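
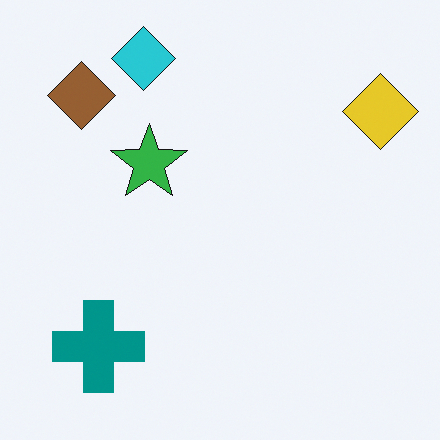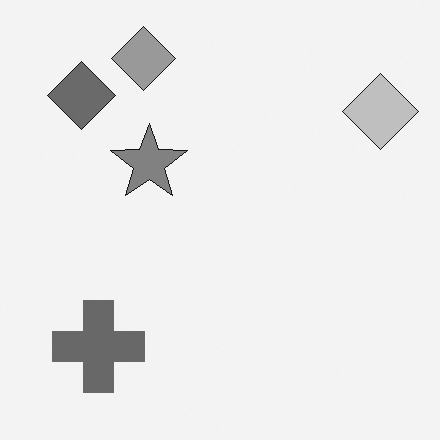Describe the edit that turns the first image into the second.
It was converted to grayscale.

All color is removed — every shape is now a shade of grey.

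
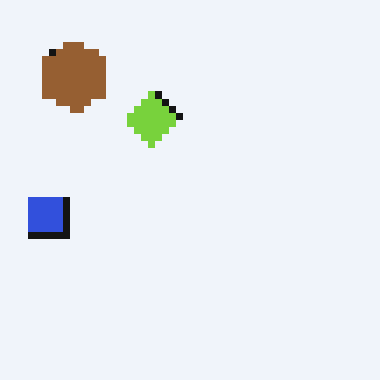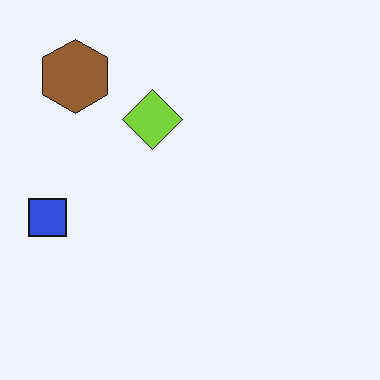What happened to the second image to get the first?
Moderately pixelated.

Shapes are reduced to large square blocks; fine edges and outlines are lost — a downscale-then-upscale (mosaic) effect.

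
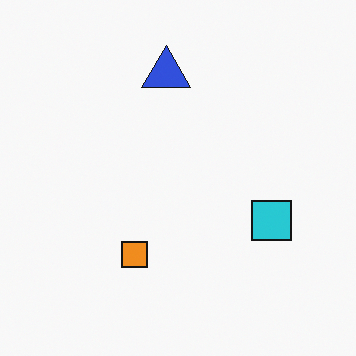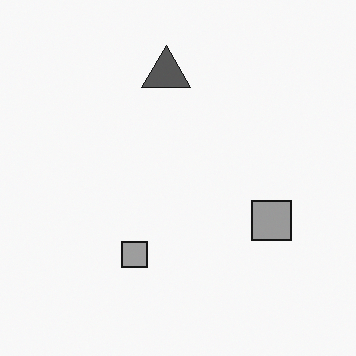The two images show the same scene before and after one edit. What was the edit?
Converted to grayscale.

All color is removed — every shape is now a shade of grey.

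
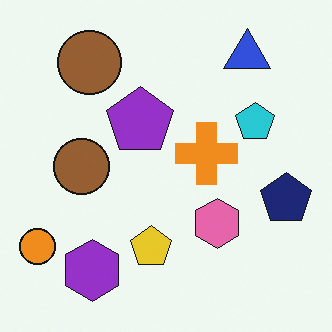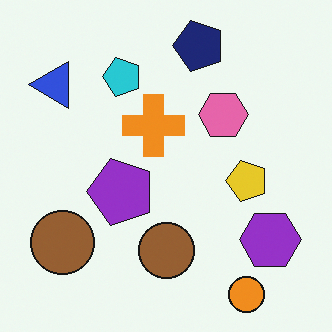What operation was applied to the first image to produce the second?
It was rotated 90° counter-clockwise.

The orange circle sits in the bottom-left of the first image and the bottom-right of the second — consistent with a whole-image 90° counter-clockwise rotation.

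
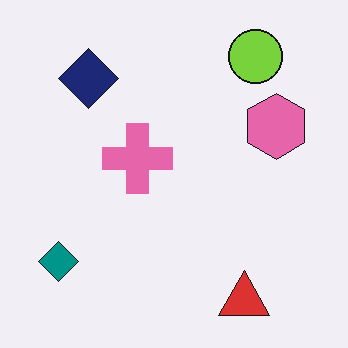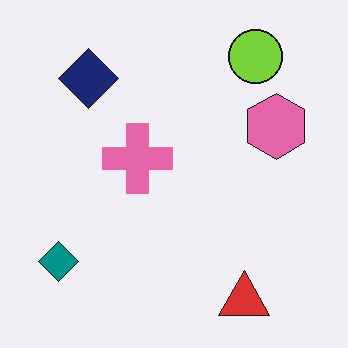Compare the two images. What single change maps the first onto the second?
The second image is the first JPEG-compressed with visible artifacts.

Blocky 8×8 compression artifacts appear around shape edges and the flat background shows ringing — characteristic JPEG degradation.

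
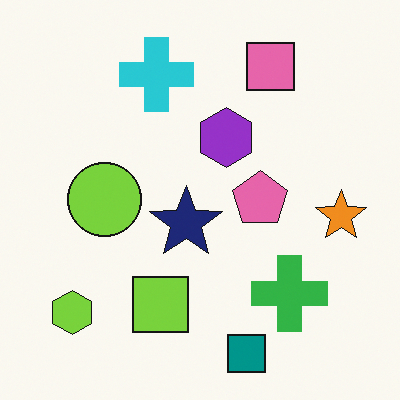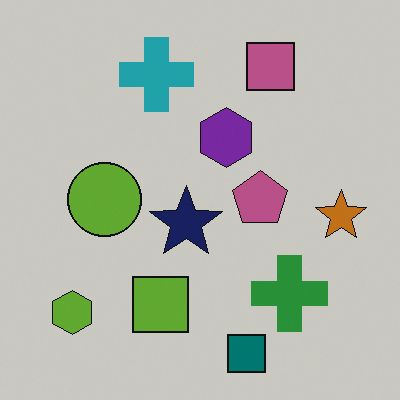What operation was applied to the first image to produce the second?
The transformation is: darkened a little.

Every pixel — background and shapes alike — is uniformly darkened.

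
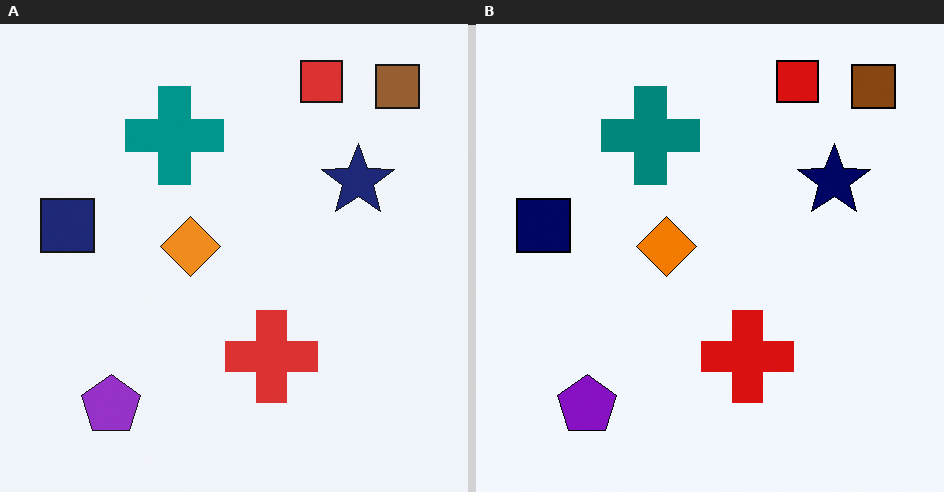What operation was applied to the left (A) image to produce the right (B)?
The transformation is: given slightly increased contrast.

Tones are pushed away from mid-grey across the whole image — a global contrast change.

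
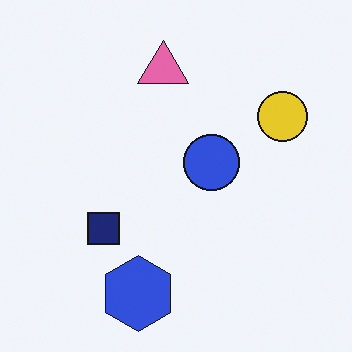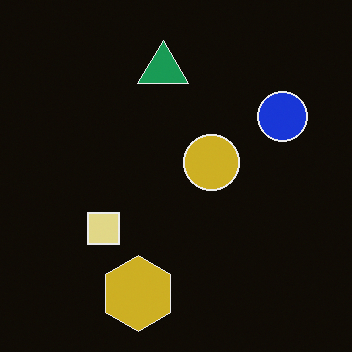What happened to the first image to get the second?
The second image is the first color-inverted (negative).

The light background has become dark and every shape's color is its complement — a photographic negative.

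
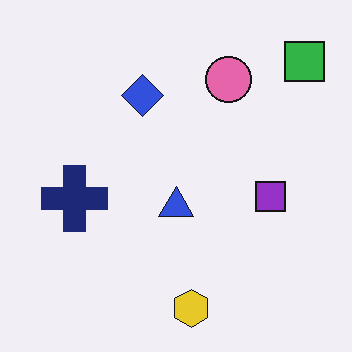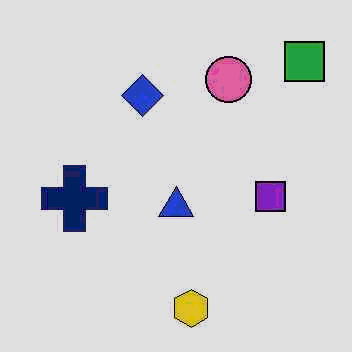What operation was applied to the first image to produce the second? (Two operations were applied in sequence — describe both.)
The transformation is: JPEG-compressed with visible artifacts, then posterized to a reduced palette.

Blocky 8×8 compression artifacts appear around shape edges and the flat background shows ringing — characteristic JPEG degradation. Each flat color has snapped to a coarser quantized level — most visibly, the near-white background has dropped to a flat grey.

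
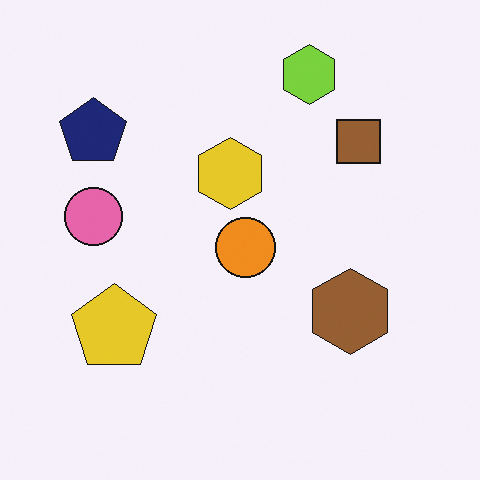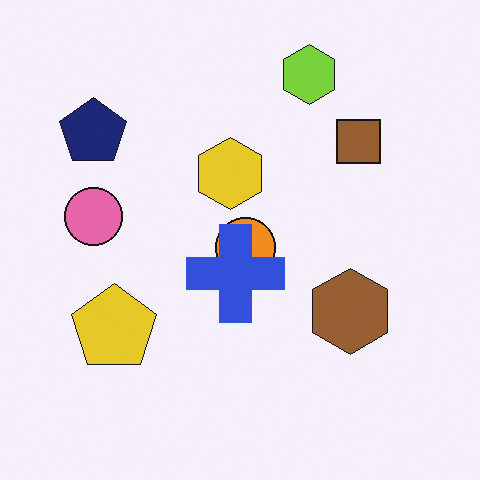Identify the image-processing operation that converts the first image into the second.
The second image is the first overlaid with an additional blue cross.

A blue cross appears in the second image that is absent from the first.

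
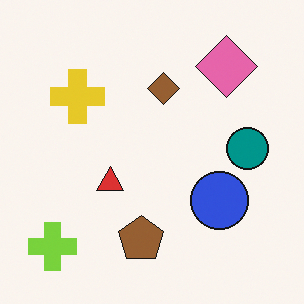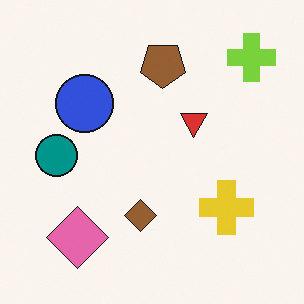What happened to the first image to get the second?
The transformation is: rotated 180°.

The lime cross sits in the bottom-left of the first image and the top-right of the second — consistent with a whole-image 180° rotation.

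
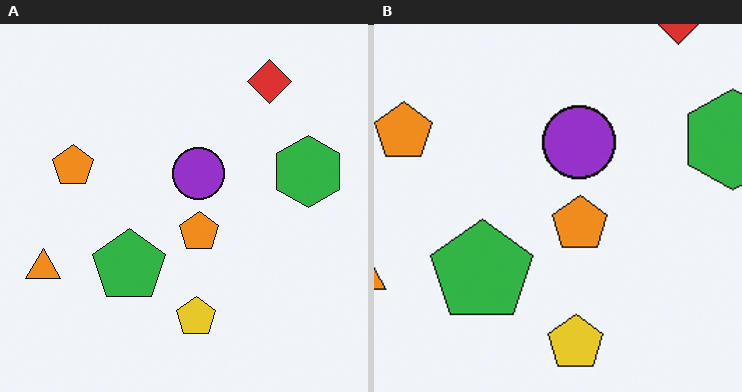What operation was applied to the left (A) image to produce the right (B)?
This is the original image cropped slightly and scaled back up.

The visible shapes are larger and the field of view is narrower; shapes near the original edges may be partly or wholly outside the frame — a crop-and-rescale.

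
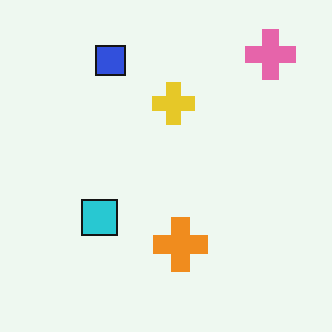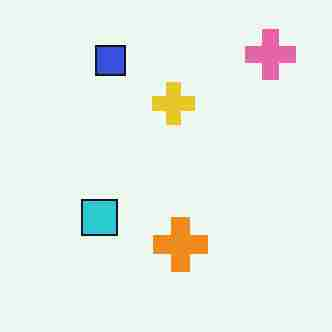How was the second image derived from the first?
It was degraded with heavy JPEG compression.

Blocky 8×8 compression artifacts appear around shape edges and the flat background shows ringing — characteristic JPEG degradation.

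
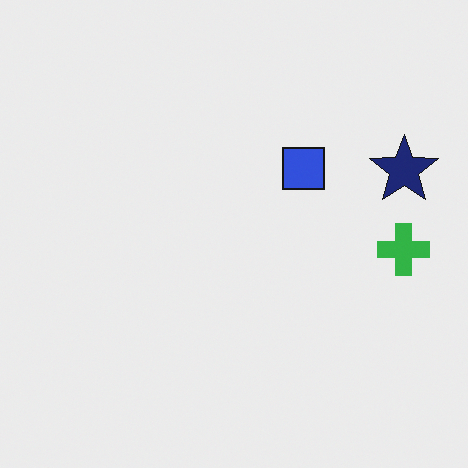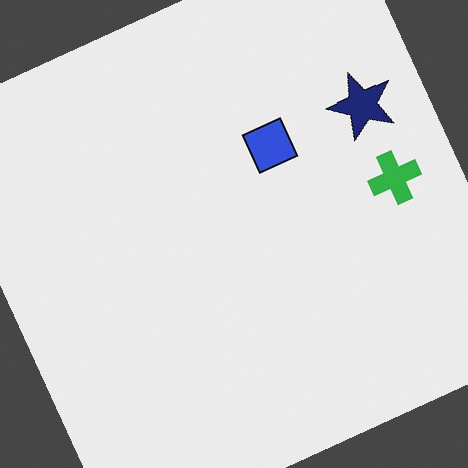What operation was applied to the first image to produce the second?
The image was rotated counter-clockwise by a moderate amount.

Every shape is tilted by the same angle and the image corners show triangular fill wedges — a whole-image rotation by a non-right angle.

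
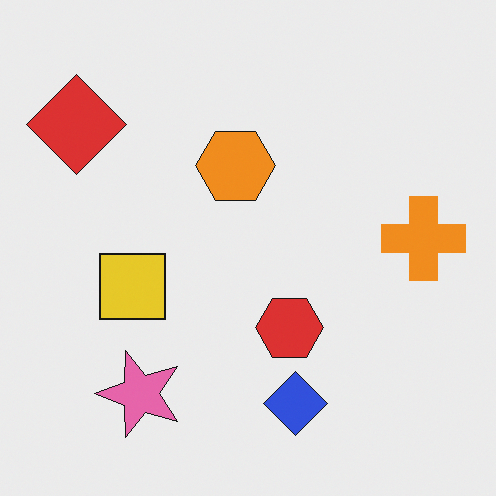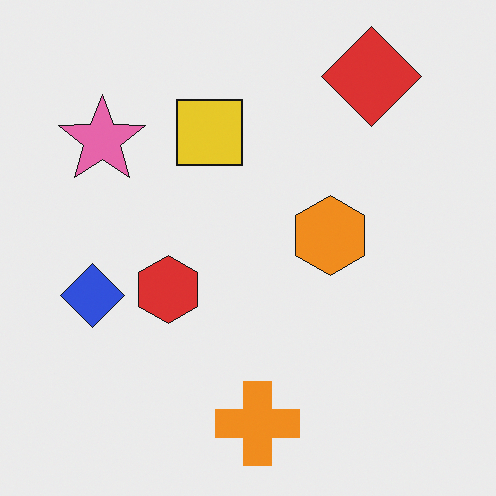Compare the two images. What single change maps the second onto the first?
Rotated 90° counter-clockwise.

The red diamond sits in the top-right of the second image and the top-left of the first — consistent with a whole-image 90° counter-clockwise rotation.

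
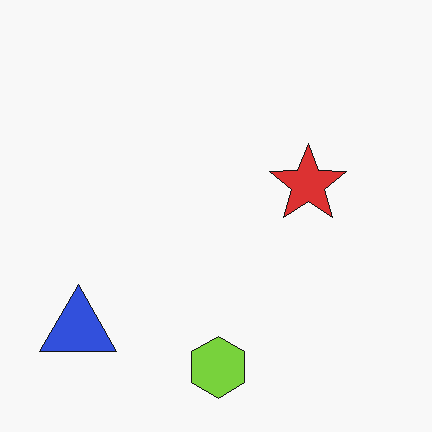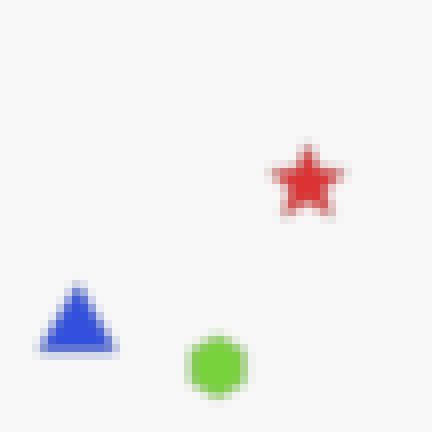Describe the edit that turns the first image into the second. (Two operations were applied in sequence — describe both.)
This is the original image noticeably gaussian-blurred, then pixelated into visible square blocks.

Shape edges and outlines are uniformly softened across the whole image. Shapes are reduced to large square blocks; fine edges and outlines are lost — a downscale-then-upscale (mosaic) effect.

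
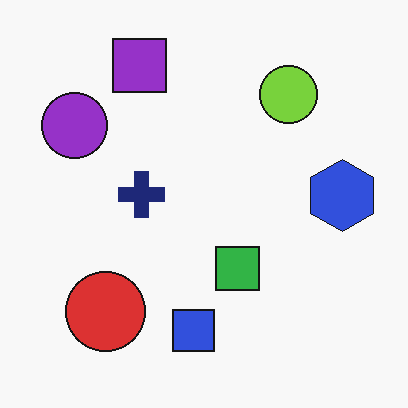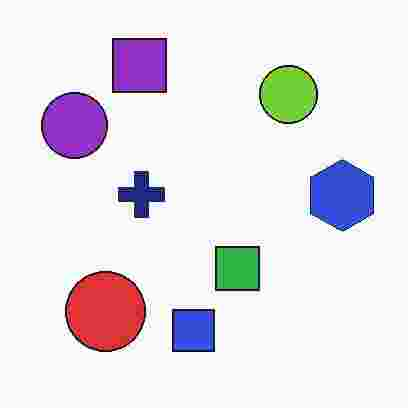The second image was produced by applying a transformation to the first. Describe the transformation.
The second image is the first degraded with heavy JPEG compression.

Blocky 8×8 compression artifacts appear around shape edges and the flat background shows ringing — characteristic JPEG degradation.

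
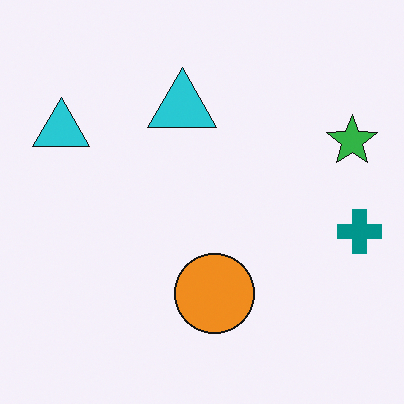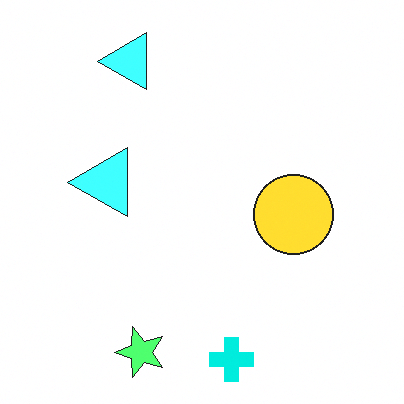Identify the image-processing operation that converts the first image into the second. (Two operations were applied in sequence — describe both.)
The second image is the first transposed (reflected across the top-left ↔ bottom-right diagonal), then brightened a lot.

Shapes have swapped their row and column positions — what was in the top-right is now in the bottom-left — a diagonal reflection. Every pixel — background and shapes alike — is uniformly brightened.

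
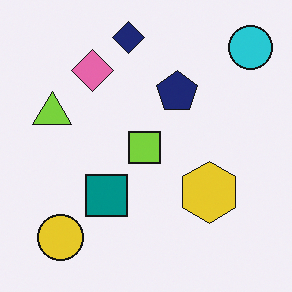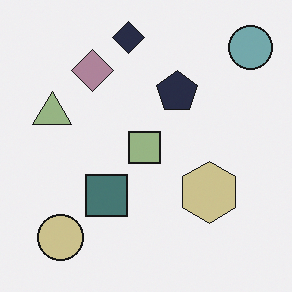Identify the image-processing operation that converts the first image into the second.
The image was heavily desaturated.

All colors are more muted and greyish — a global saturation change.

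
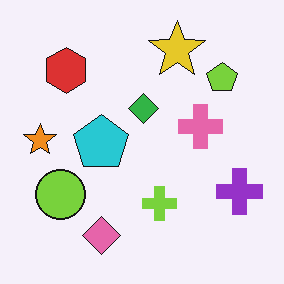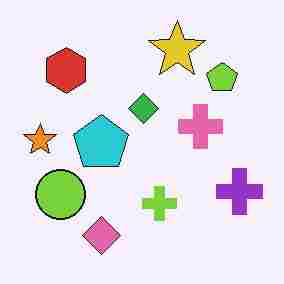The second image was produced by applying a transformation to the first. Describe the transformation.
The second image is the first degraded with heavy JPEG compression.

Blocky 8×8 compression artifacts appear around shape edges and the flat background shows ringing — characteristic JPEG degradation.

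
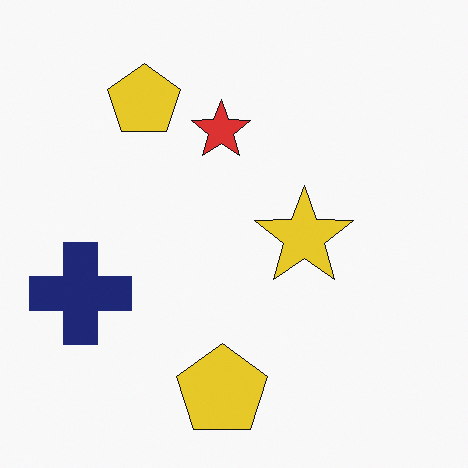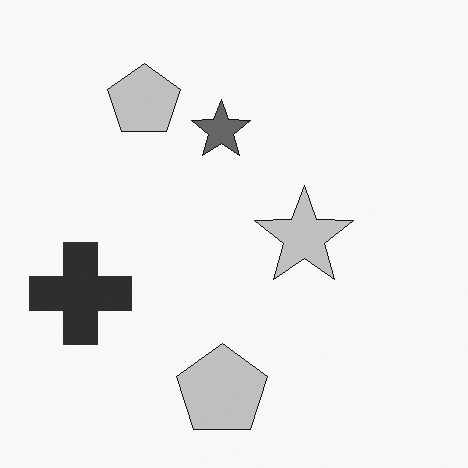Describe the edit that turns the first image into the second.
The image was converted to grayscale.

All color is removed — every shape is now a shade of grey.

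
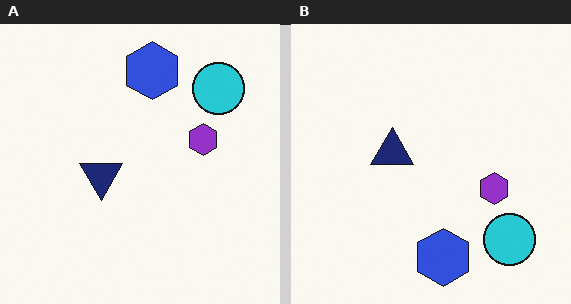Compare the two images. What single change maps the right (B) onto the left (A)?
It was flipped vertically (top ↔ bottom).

The blue hexagon is in the bottom of the right (B) image and the top of the left (A) — shapes on opposite sides of the horizontal midline have swapped in a mirror flip.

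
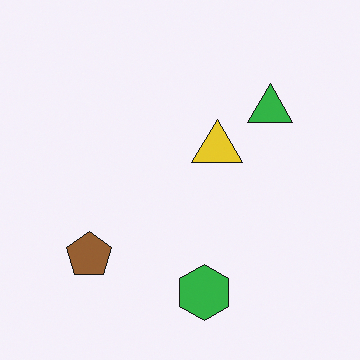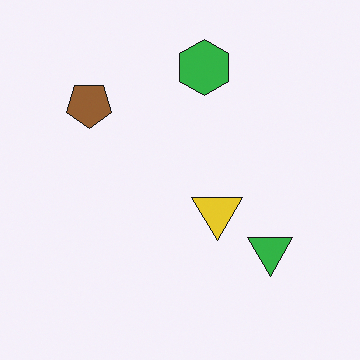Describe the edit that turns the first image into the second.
The image was flipped vertically (top ↔ bottom).

The green hexagon is in the bottom of the first image and the top of the second — shapes on opposite sides of the horizontal midline have swapped in a mirror flip.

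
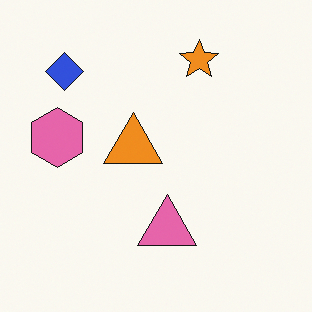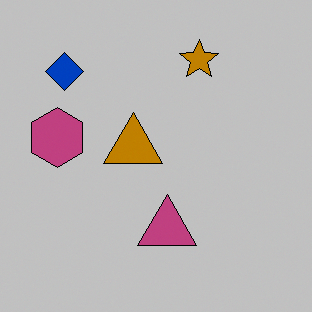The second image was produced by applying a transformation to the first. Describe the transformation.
The transformation is: aggressively posterized.

Each flat color has snapped to a coarser quantized level — most visibly, the near-white background has dropped to a flat grey.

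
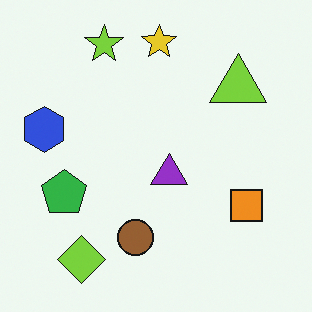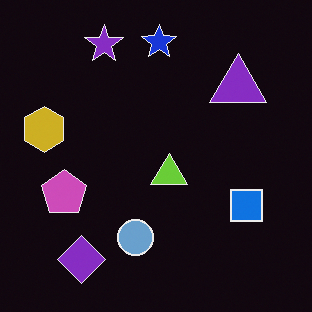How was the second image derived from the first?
The image was color-inverted (negative).

The light background has become dark and every shape's color is its complement — a photographic negative.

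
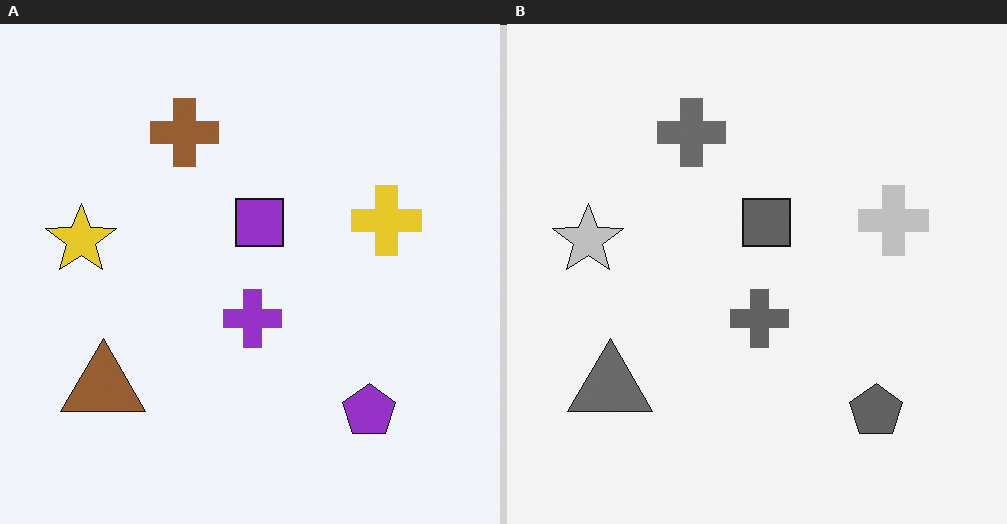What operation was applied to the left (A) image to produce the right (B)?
The right (B) image is the left (A) converted to grayscale.

All color is removed — every shape is now a shade of grey.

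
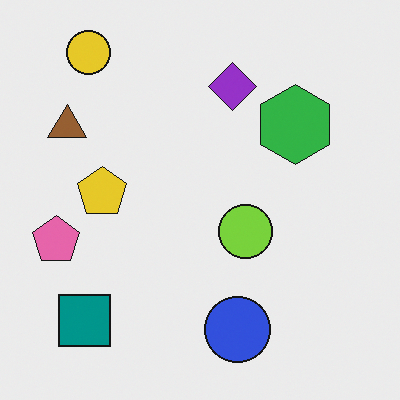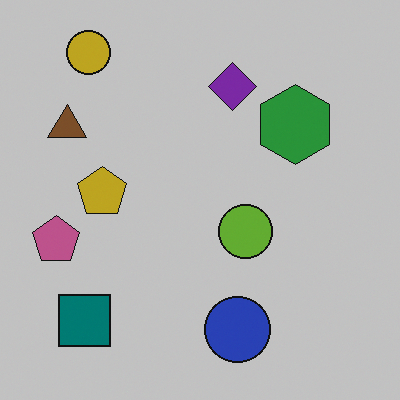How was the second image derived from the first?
The transformation is: slightly darkened.

Every pixel — background and shapes alike — is uniformly darkened.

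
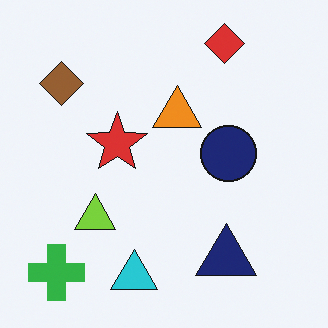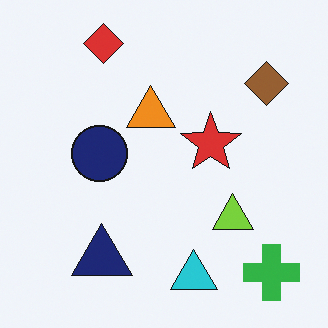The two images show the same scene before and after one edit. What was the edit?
The transformation is: flipped horizontally (left ↔ right).

The green cross is in the bottom-left of the first image and the bottom-right of the second — shapes on opposite sides of the vertical midline have swapped in a mirror flip.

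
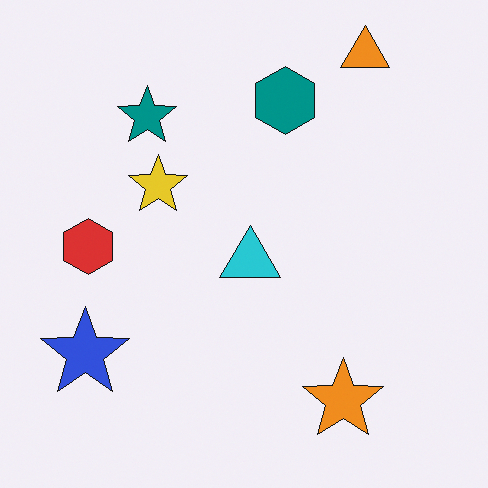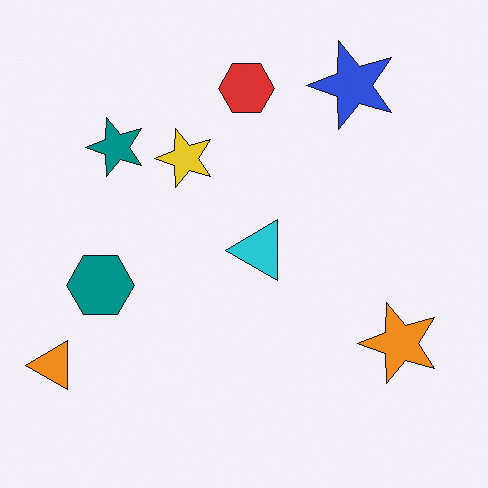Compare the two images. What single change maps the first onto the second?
The image was transposed (reflected across the top-left ↔ bottom-right diagonal).

Shapes have swapped their row and column positions — what was in the top-right is now in the bottom-left — a diagonal reflection.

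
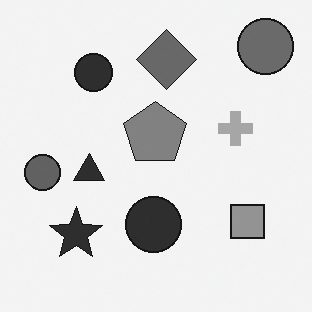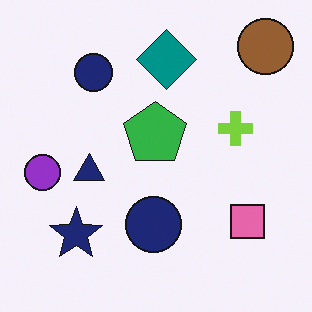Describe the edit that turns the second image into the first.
The first image is the second converted to grayscale.

All color is removed — every shape is now a shade of grey.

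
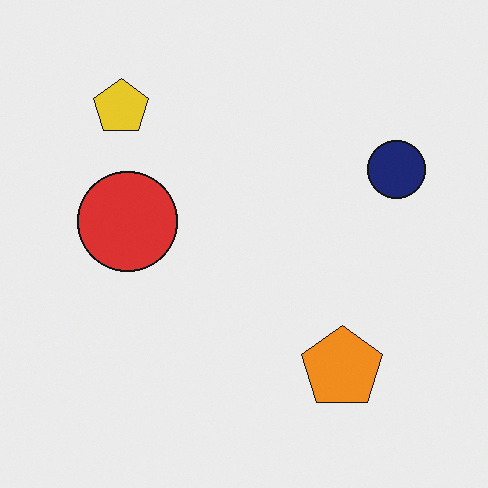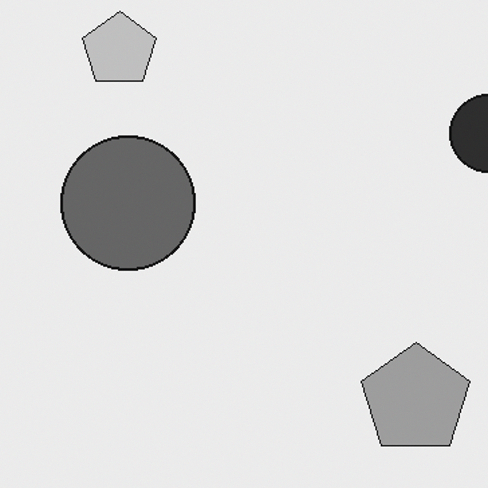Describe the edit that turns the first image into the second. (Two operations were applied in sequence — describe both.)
It was cropped to a modestly smaller region and rescaled, then converted to grayscale.

The visible shapes are larger and the field of view is narrower; shapes near the original edges may be partly or wholly outside the frame — a crop-and-rescale. All color is removed — every shape is now a shade of grey.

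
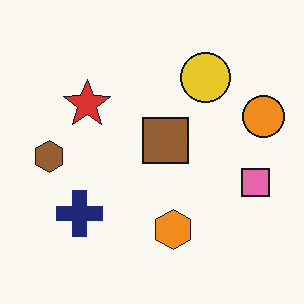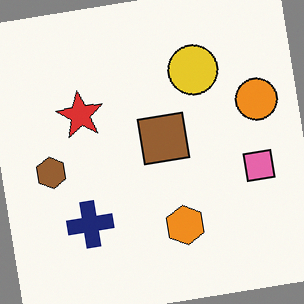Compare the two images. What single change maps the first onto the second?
The image was rotated counter-clockwise by a few degrees.

Every shape is tilted by the same angle and the image corners show triangular fill wedges — a whole-image rotation by a non-right angle.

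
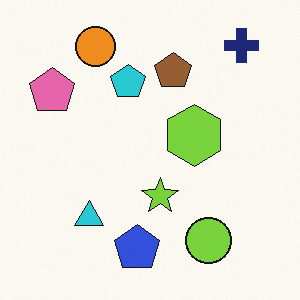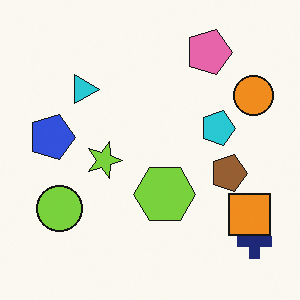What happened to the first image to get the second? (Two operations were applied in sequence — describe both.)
It was rotated 90° clockwise, then overlaid with an additional orange square.

The navy cross sits in the top-right of the first image and the bottom-right of the second — consistent with a whole-image 90° clockwise rotation. An orange square appears in the second image that is absent from the first.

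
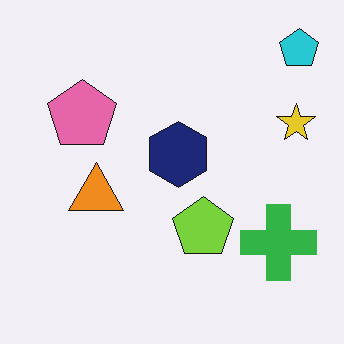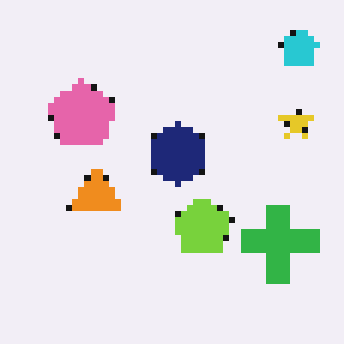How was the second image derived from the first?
The second image is the first pixelated into visible square blocks.

Shapes are reduced to large square blocks; fine edges and outlines are lost — a downscale-then-upscale (mosaic) effect.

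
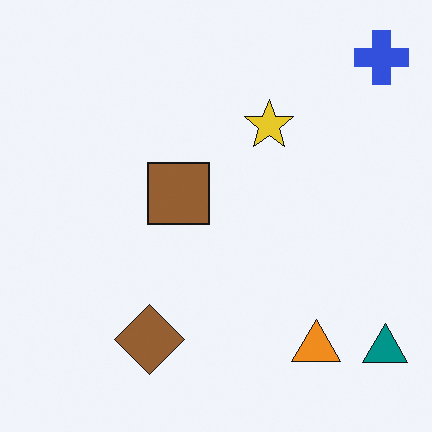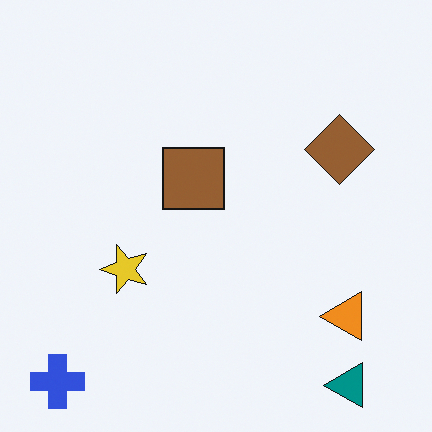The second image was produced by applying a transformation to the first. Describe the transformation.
The transformation is: transposed (reflected across the top-left ↔ bottom-right diagonal).

Shapes have swapped their row and column positions — what was in the top-right is now in the bottom-left — a diagonal reflection.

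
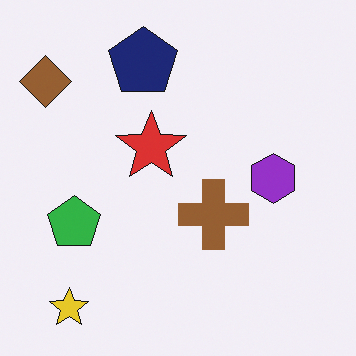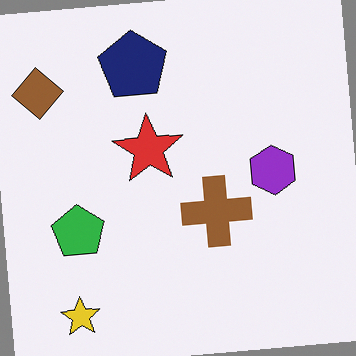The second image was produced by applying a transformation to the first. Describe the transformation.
This is the original image rotated counter-clockwise by a few degrees.

Every shape is tilted by the same angle and the image corners show triangular fill wedges — a whole-image rotation by a non-right angle.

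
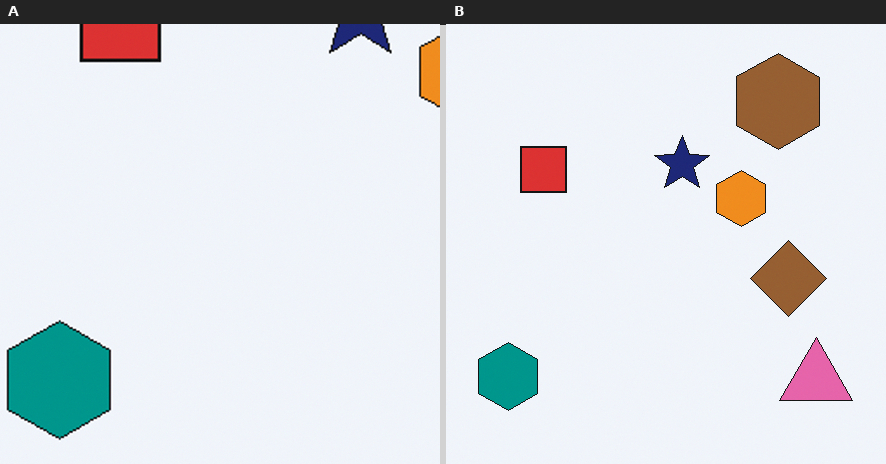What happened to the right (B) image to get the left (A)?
This is the original image cropped tightly and scaled back up.

The visible shapes are larger and the field of view is narrower; shapes near the original edges may be partly or wholly outside the frame — a crop-and-rescale.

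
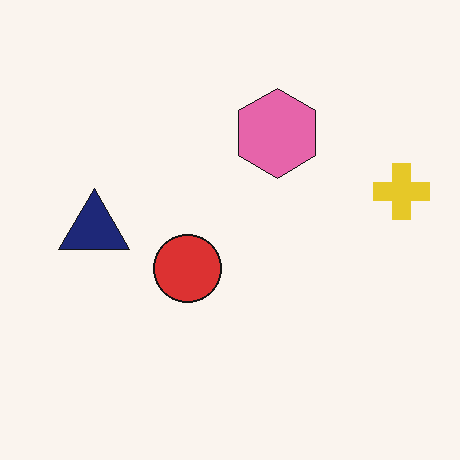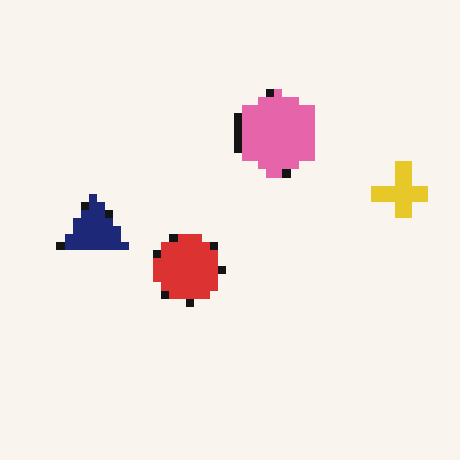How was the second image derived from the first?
The transformation is: pixelated into visible square blocks.

Shapes are reduced to large square blocks; fine edges and outlines are lost — a downscale-then-upscale (mosaic) effect.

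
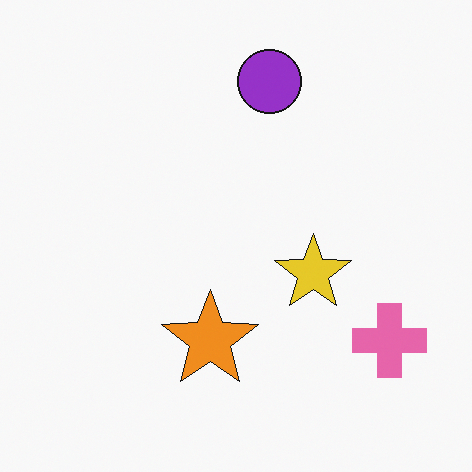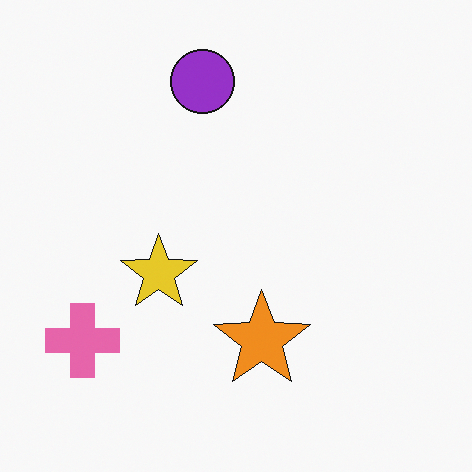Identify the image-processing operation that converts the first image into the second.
The image was flipped horizontally (left ↔ right).

The pink cross is in the bottom-right of the first image and the bottom-left of the second — shapes on opposite sides of the vertical midline have swapped in a mirror flip.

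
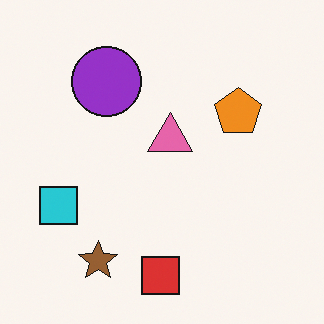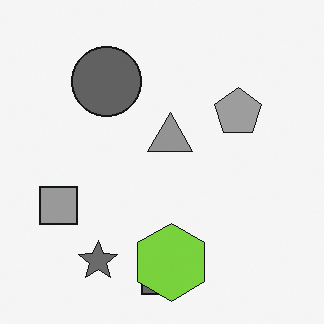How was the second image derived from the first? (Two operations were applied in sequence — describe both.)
The transformation is: converted to grayscale, then overlaid with an additional lime hexagon.

All color is removed — every shape is now a shade of grey. A lime hexagon appears in the second image that is absent from the first.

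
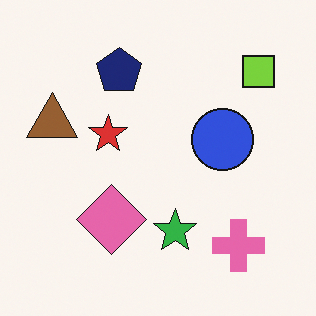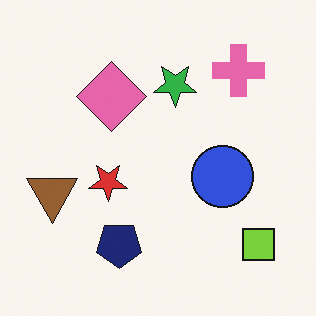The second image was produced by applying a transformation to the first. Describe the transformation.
The transformation is: flipped vertically (top ↔ bottom).

The lime square is in the top-right of the first image and the bottom-right of the second — shapes on opposite sides of the horizontal midline have swapped in a mirror flip.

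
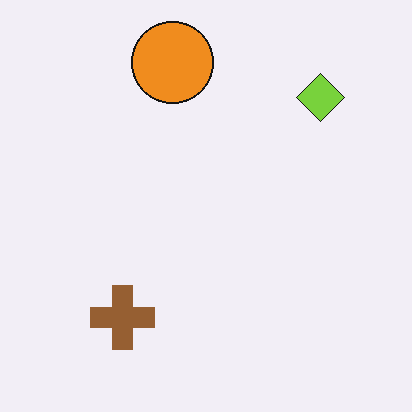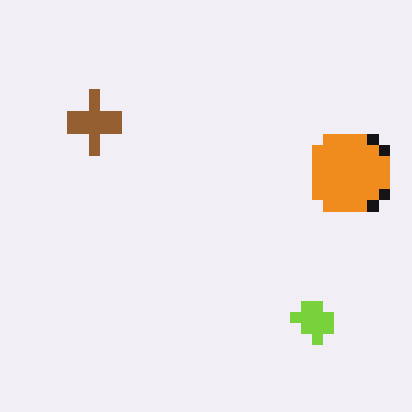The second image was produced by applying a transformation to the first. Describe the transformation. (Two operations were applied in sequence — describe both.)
Heavily pixelated into large blocks, then rotated 90° clockwise.

Shapes are reduced to large square blocks; fine edges and outlines are lost — a downscale-then-upscale (mosaic) effect. The lime diamond sits in the top-right of the first image and the bottom-right of the second — consistent with a whole-image 90° clockwise rotation.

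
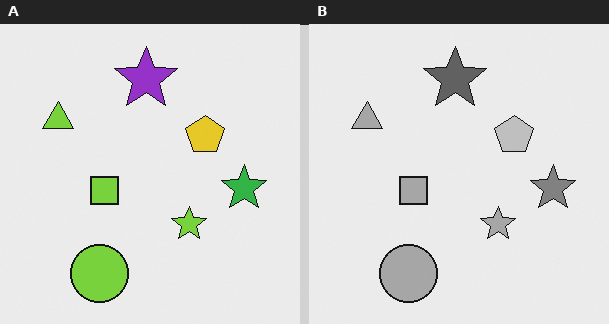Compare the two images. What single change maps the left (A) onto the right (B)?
The right (B) image is the left (A) converted to grayscale.

All color is removed — every shape is now a shade of grey.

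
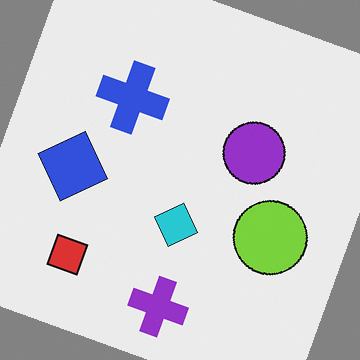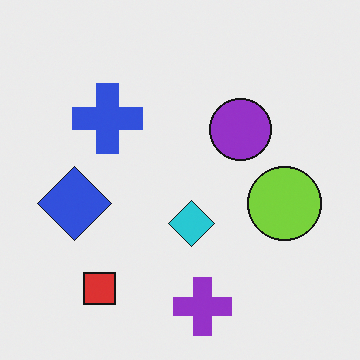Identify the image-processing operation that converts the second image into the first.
The first image is the second rotated clockwise by a moderate amount.

Every shape is tilted by the same angle and the image corners show triangular fill wedges — a whole-image rotation by a non-right angle.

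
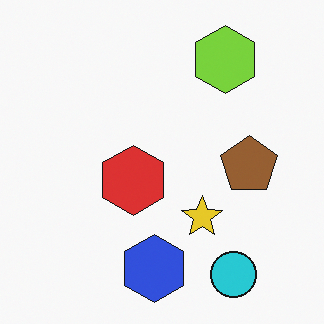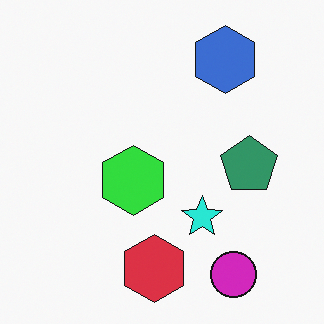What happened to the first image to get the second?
The transformation is: hue-shifted through roughly a third of the color wheel.

Every shape's color has rotated by the same amount around the hue wheel — a uniform hue shift.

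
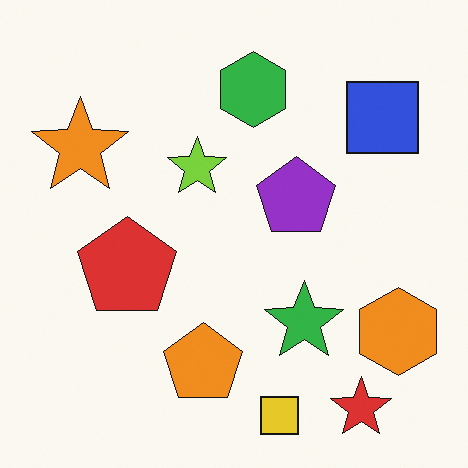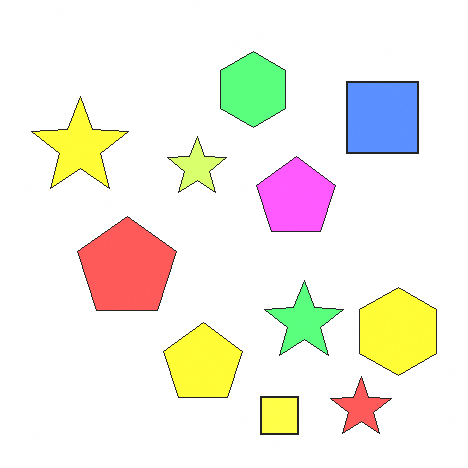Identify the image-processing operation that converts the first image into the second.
The second image is the first substantially brightened.

Every pixel — background and shapes alike — is uniformly brightened.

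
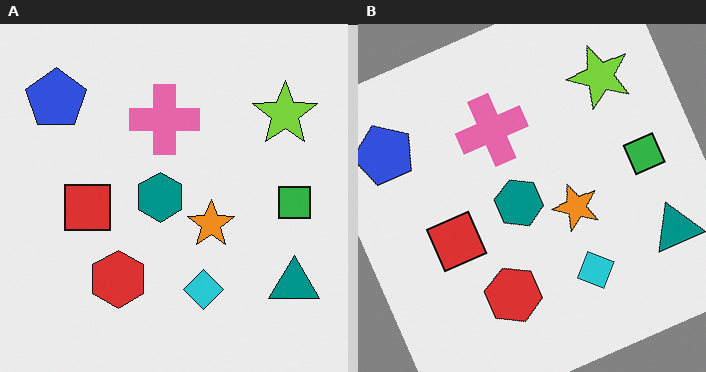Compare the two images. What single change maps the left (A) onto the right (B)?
Rotated counter-clockwise by a clearly visible amount.

Every shape is tilted by the same angle and the image corners show triangular fill wedges — a whole-image rotation by a non-right angle.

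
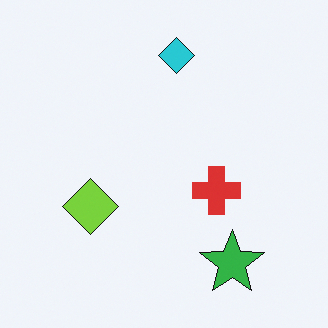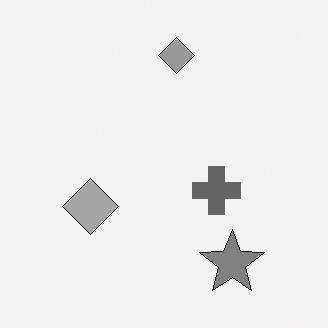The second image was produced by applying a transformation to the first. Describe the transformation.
Converted to grayscale.

All color is removed — every shape is now a shade of grey.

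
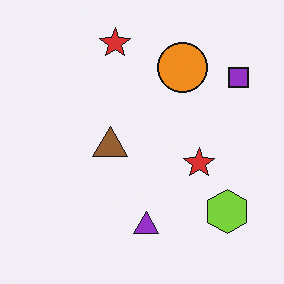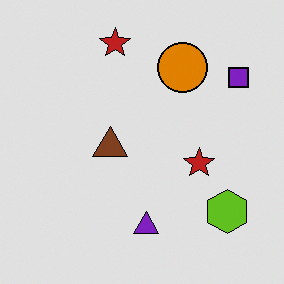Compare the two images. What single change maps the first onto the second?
The image was posterized to a reduced palette.

Each flat color has snapped to a coarser quantized level — most visibly, the near-white background has dropped to a flat grey.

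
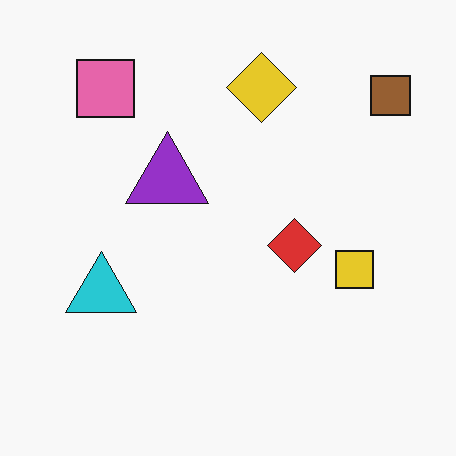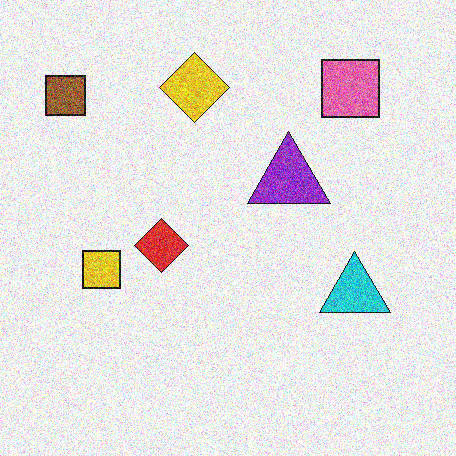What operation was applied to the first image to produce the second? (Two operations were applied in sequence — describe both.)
Flipped horizontally (left ↔ right), then degraded with heavy additive noise.

The brown square is in the top-right of the first image and the top-left of the second — shapes on opposite sides of the vertical midline have swapped in a mirror flip. Random speckle covers the whole image, including the flat background.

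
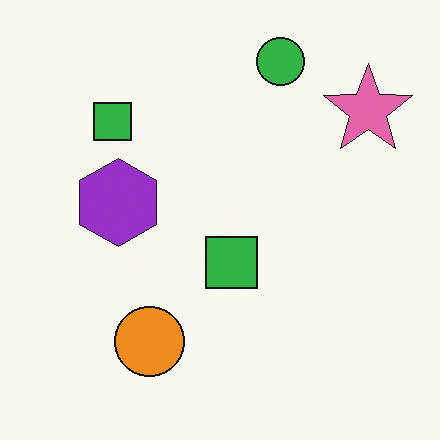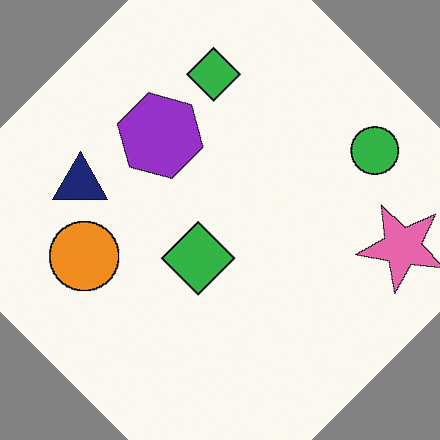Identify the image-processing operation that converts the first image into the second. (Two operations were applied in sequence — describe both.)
This is the original image rotated clockwise by a large amount — several tens of degrees, then overlaid with an additional navy triangle.

Every shape is tilted by the same angle and the image corners show triangular fill wedges — a whole-image rotation by a non-right angle. A navy triangle appears in the second image that is absent from the first.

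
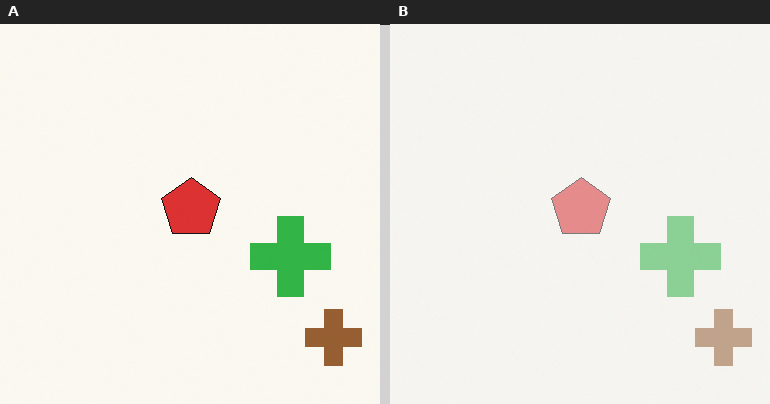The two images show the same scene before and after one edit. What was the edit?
The transformation is: washed out (contrast reduced).

Tones are pushed toward mid-grey across the whole image — a global contrast change.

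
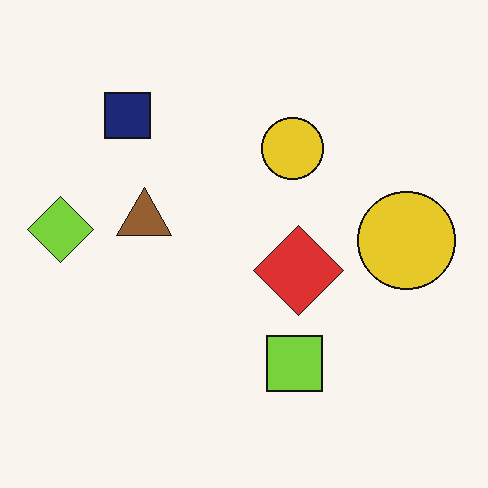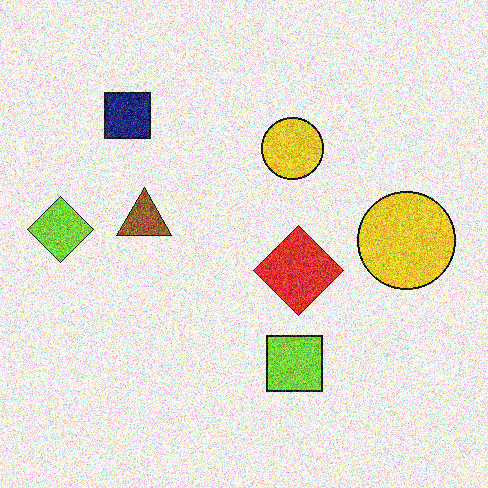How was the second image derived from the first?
Degraded with strong gaussian noise.

Random speckle covers the whole image, including the flat background.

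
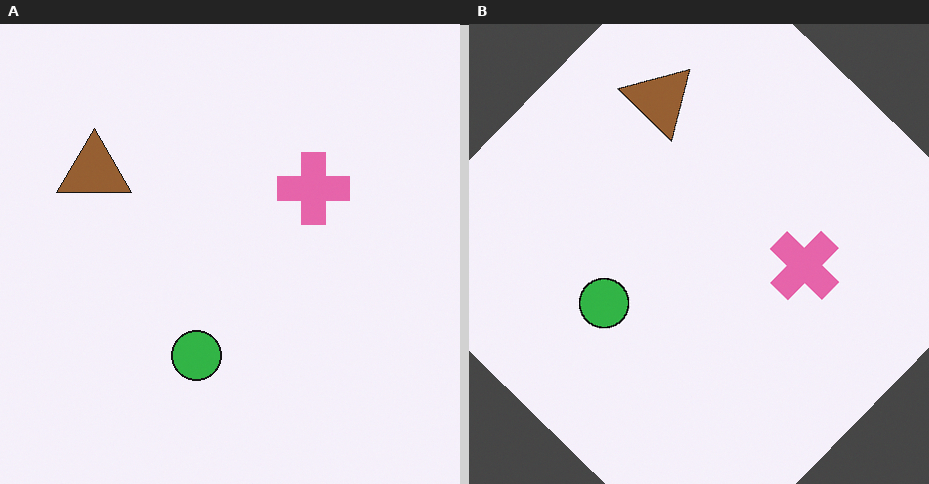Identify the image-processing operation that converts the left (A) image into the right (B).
The right (B) image is the left (A) rotated clockwise by a large amount — several tens of degrees.

Every shape is tilted by the same angle and the image corners show triangular fill wedges — a whole-image rotation by a non-right angle.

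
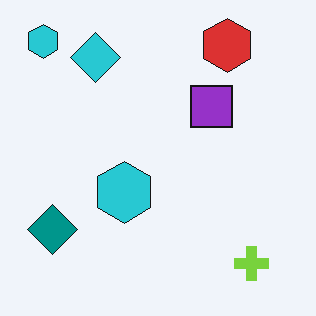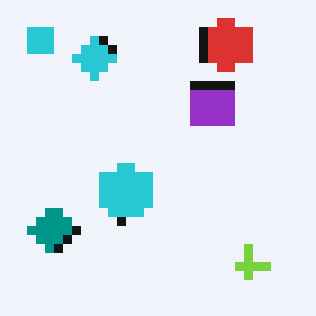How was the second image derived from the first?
It was coarsely pixelated.

Shapes are reduced to large square blocks; fine edges and outlines are lost — a downscale-then-upscale (mosaic) effect.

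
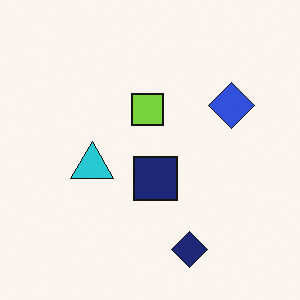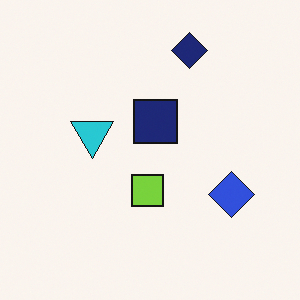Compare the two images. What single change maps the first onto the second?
It was flipped vertically (top ↔ bottom).

The navy diamond is in the bottom of the first image and the top of the second — shapes on opposite sides of the horizontal midline have swapped in a mirror flip.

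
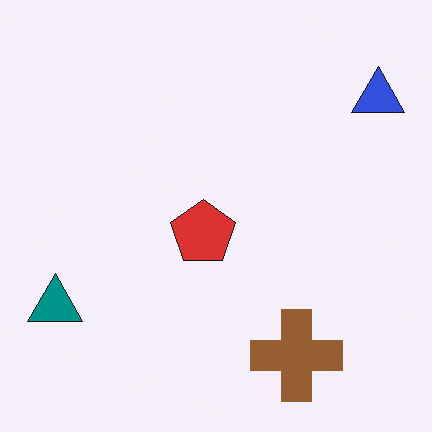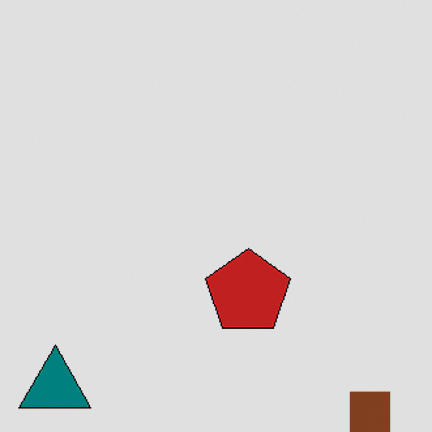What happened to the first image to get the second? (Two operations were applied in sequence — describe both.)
The transformation is: cropped to a modestly smaller region and rescaled, then moderately posterized.

The visible shapes are larger and the field of view is narrower; shapes near the original edges may be partly or wholly outside the frame — a crop-and-rescale. Each flat color has snapped to a coarser quantized level — most visibly, the near-white background has dropped to a flat grey.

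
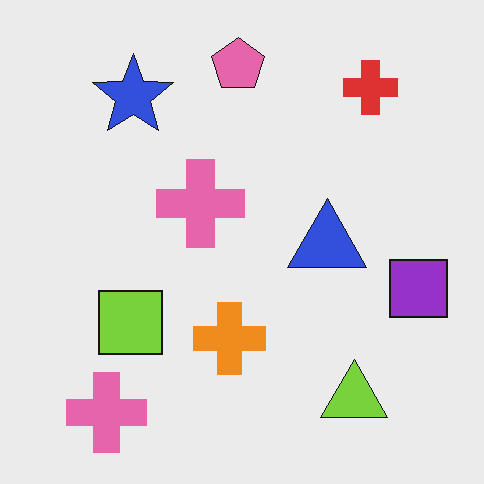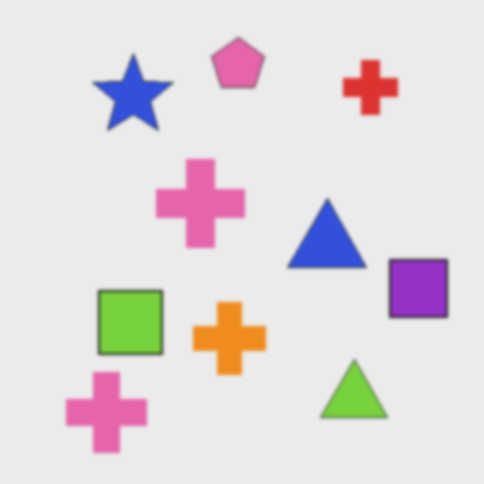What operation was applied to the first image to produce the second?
Given a subtle gaussian blur.

Shape edges and outlines are uniformly softened across the whole image.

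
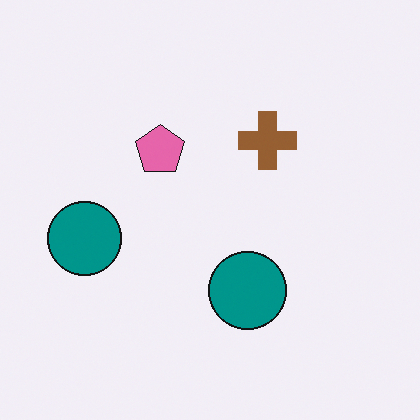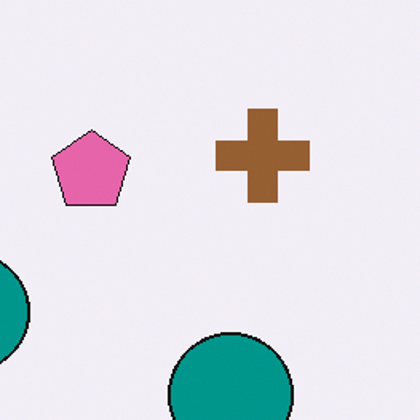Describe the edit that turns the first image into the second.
Cropped slightly and scaled back up.

The visible shapes are larger and the field of view is narrower; shapes near the original edges may be partly or wholly outside the frame — a crop-and-rescale.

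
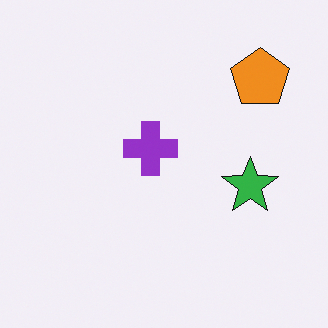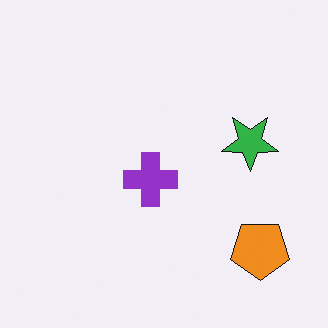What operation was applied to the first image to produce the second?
The transformation is: flipped vertically (top ↔ bottom).

The orange pentagon is in the top-right of the first image and the bottom-right of the second — shapes on opposite sides of the horizontal midline have swapped in a mirror flip.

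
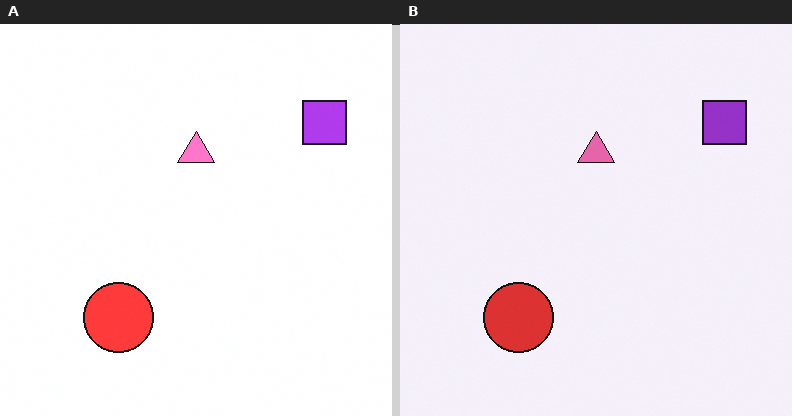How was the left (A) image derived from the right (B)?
The transformation is: slightly brightened.

Every pixel — background and shapes alike — is uniformly brightened.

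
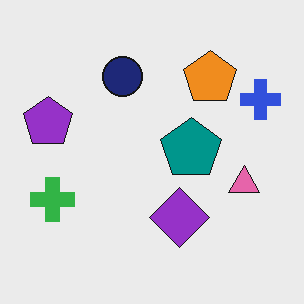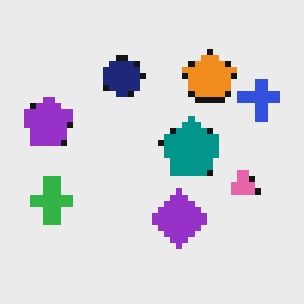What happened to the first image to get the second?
The transformation is: pixelated into visible square blocks.

Shapes are reduced to large square blocks; fine edges and outlines are lost — a downscale-then-upscale (mosaic) effect.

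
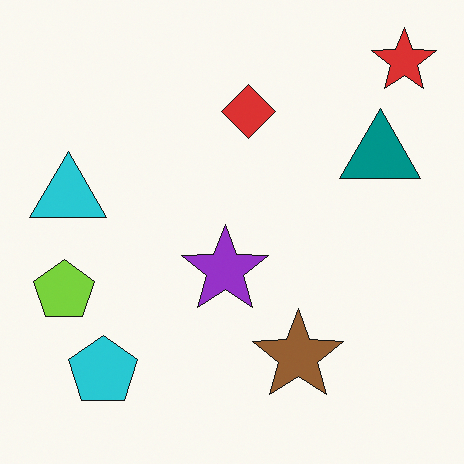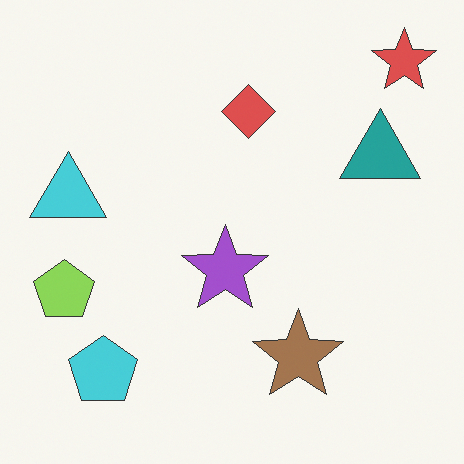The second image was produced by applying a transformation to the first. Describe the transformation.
The second image is the first given slightly reduced contrast.

Tones are pushed toward mid-grey across the whole image — a global contrast change.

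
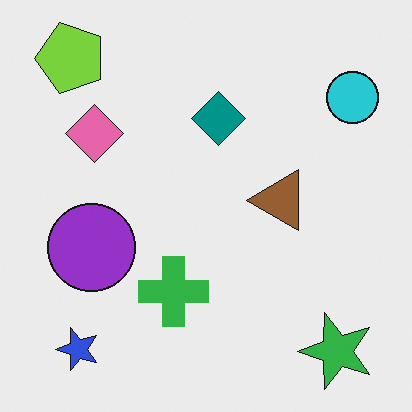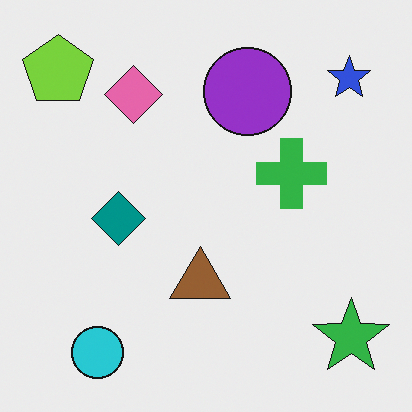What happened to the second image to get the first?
The transformation is: transposed (reflected across the top-left ↔ bottom-right diagonal).

Shapes have swapped their row and column positions — what was in the top-right is now in the bottom-left — a diagonal reflection.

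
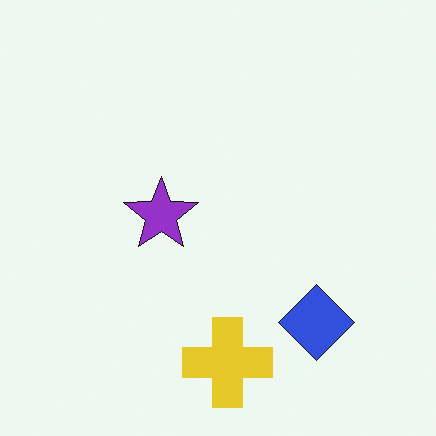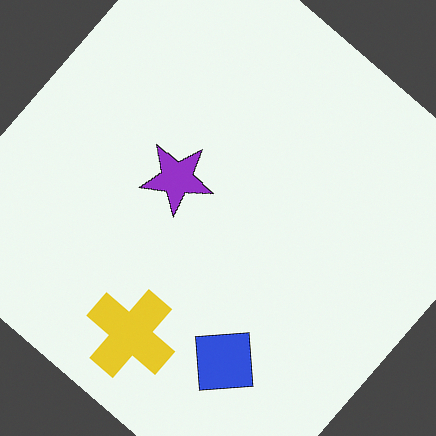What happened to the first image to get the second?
Rotated clockwise by a large amount — several tens of degrees.

Every shape is tilted by the same angle and the image corners show triangular fill wedges — a whole-image rotation by a non-right angle.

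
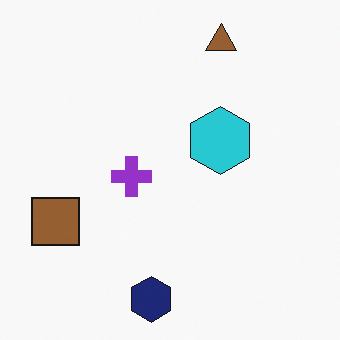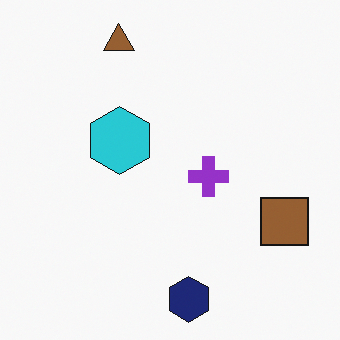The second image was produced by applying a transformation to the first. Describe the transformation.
It was flipped horizontally (left ↔ right).

The brown square is in the left of the first image and the right of the second — shapes on opposite sides of the vertical midline have swapped in a mirror flip.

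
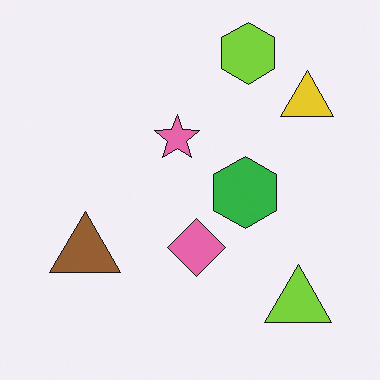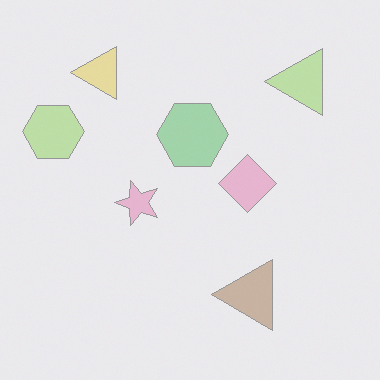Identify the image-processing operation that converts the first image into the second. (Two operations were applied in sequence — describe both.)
It was rotated 90° counter-clockwise, then washed out (contrast reduced).

The lime triangle sits in the bottom-right of the first image and the top-right of the second — consistent with a whole-image 90° counter-clockwise rotation. Tones are pushed toward mid-grey across the whole image — a global contrast change.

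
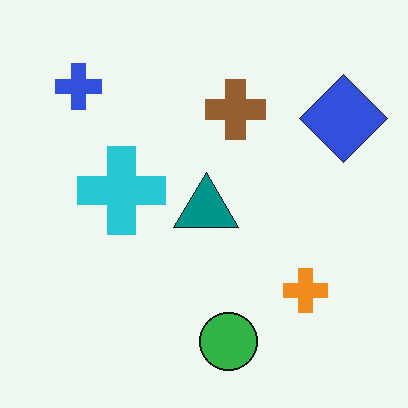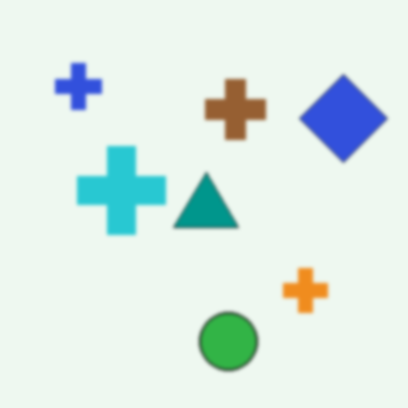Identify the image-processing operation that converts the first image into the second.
Given a subtle gaussian blur.

Shape edges and outlines are uniformly softened across the whole image.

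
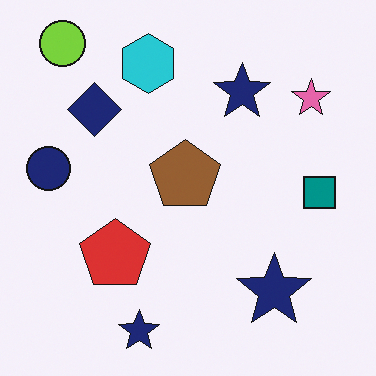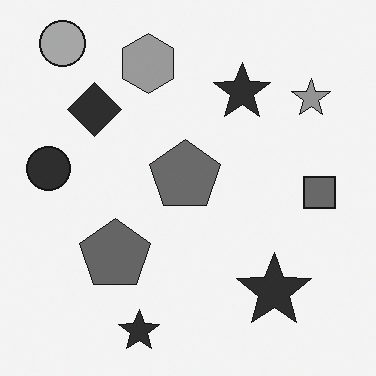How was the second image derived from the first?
Converted to grayscale.

All color is removed — every shape is now a shade of grey.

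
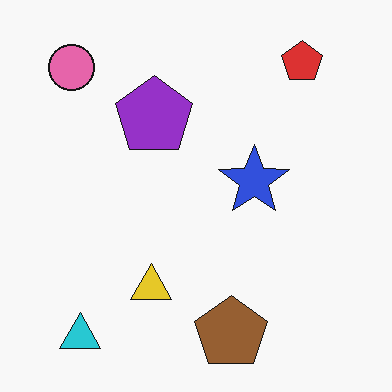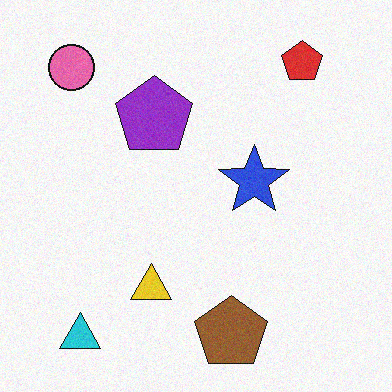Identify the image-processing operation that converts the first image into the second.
Degraded with subtle gaussian noise.

Random speckle covers the whole image, including the flat background.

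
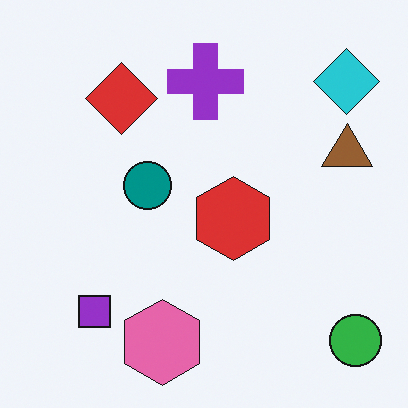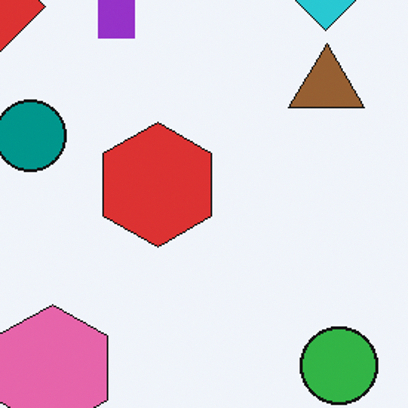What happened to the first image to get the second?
This is the original image cropped to a modestly smaller region and rescaled.

The visible shapes are larger and the field of view is narrower; shapes near the original edges may be partly or wholly outside the frame — a crop-and-rescale.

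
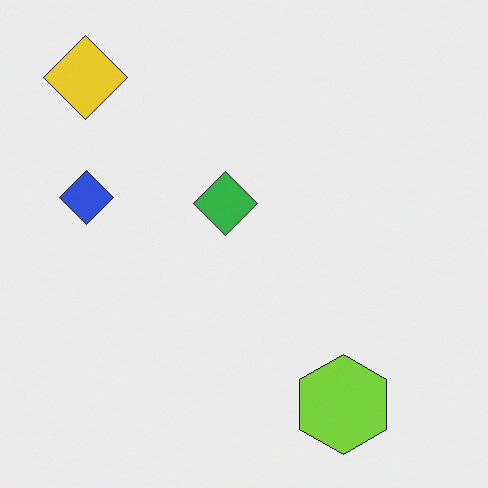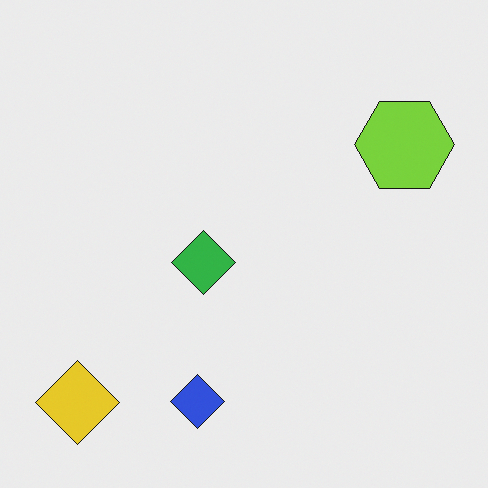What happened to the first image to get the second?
The second image is the first rotated 90° counter-clockwise.

The yellow diamond sits in the top-left of the first image and the bottom-left of the second — consistent with a whole-image 90° counter-clockwise rotation.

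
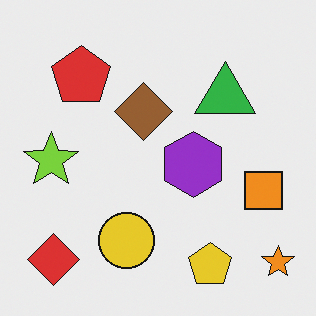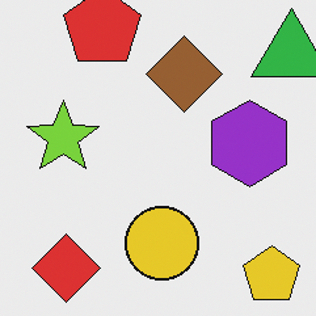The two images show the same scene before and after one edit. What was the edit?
The second image is the first cropped slightly and scaled back up.

The visible shapes are larger and the field of view is narrower; shapes near the original edges may be partly or wholly outside the frame — a crop-and-rescale.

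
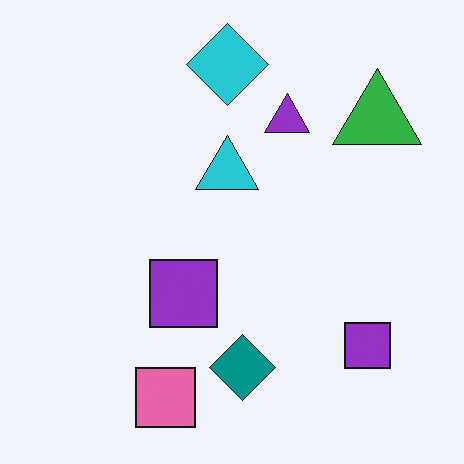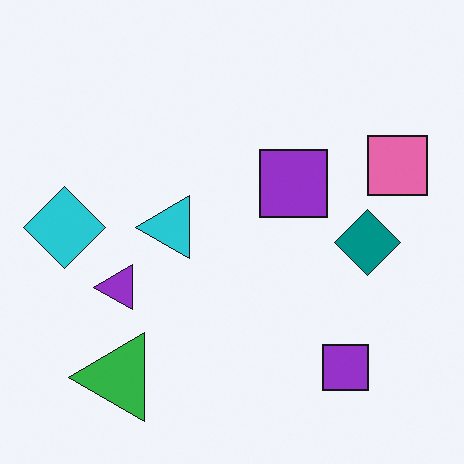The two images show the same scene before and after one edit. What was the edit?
The second image is the first transposed (reflected across the top-left ↔ bottom-right diagonal).

Shapes have swapped their row and column positions — what was in the top-right is now in the bottom-left — a diagonal reflection.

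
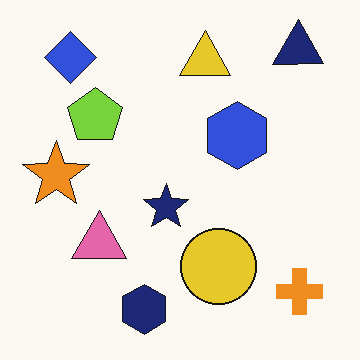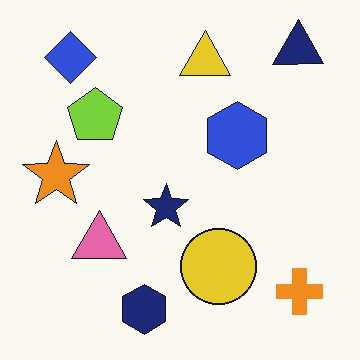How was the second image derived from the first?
This is the original image given moderate JPEG compression.

Blocky 8×8 compression artifacts appear around shape edges and the flat background shows ringing — characteristic JPEG degradation.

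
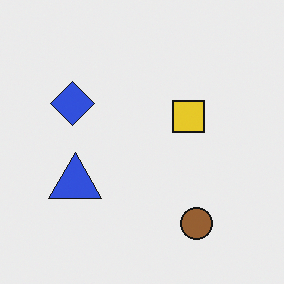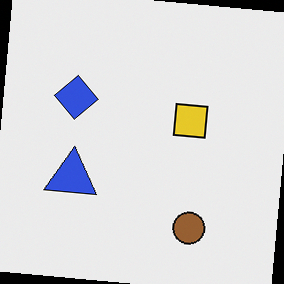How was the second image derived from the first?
Rotated clockwise by a small amount.

Every shape is tilted by the same angle and the image corners show triangular fill wedges — a whole-image rotation by a non-right angle.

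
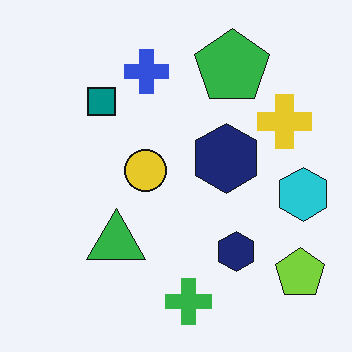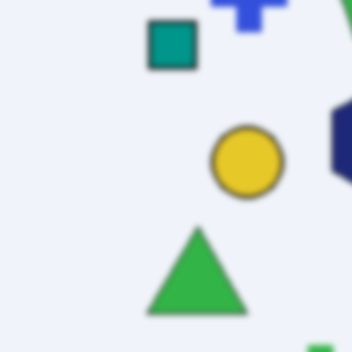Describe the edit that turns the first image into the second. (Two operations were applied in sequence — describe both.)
This is the original image lightly blurred, then cropped to a noticeably smaller region and rescaled.

Shape edges and outlines are uniformly softened across the whole image. The visible shapes are larger and the field of view is narrower; shapes near the original edges may be partly or wholly outside the frame — a crop-and-rescale.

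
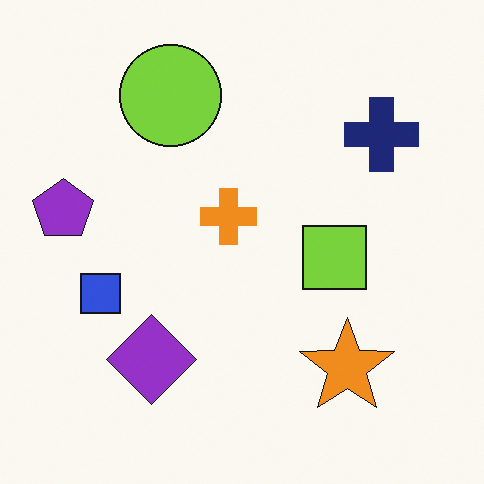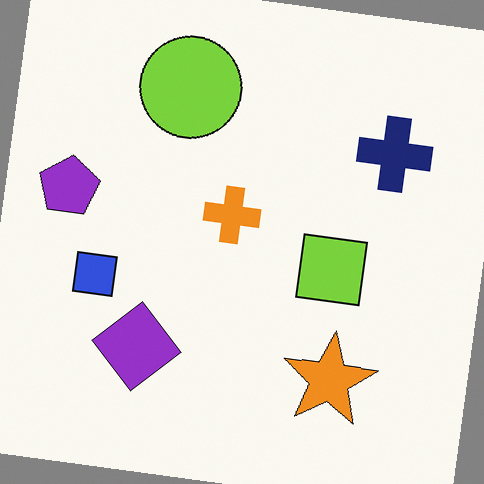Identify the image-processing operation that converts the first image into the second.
The transformation is: rotated clockwise by a few degrees.

Every shape is tilted by the same angle and the image corners show triangular fill wedges — a whole-image rotation by a non-right angle.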